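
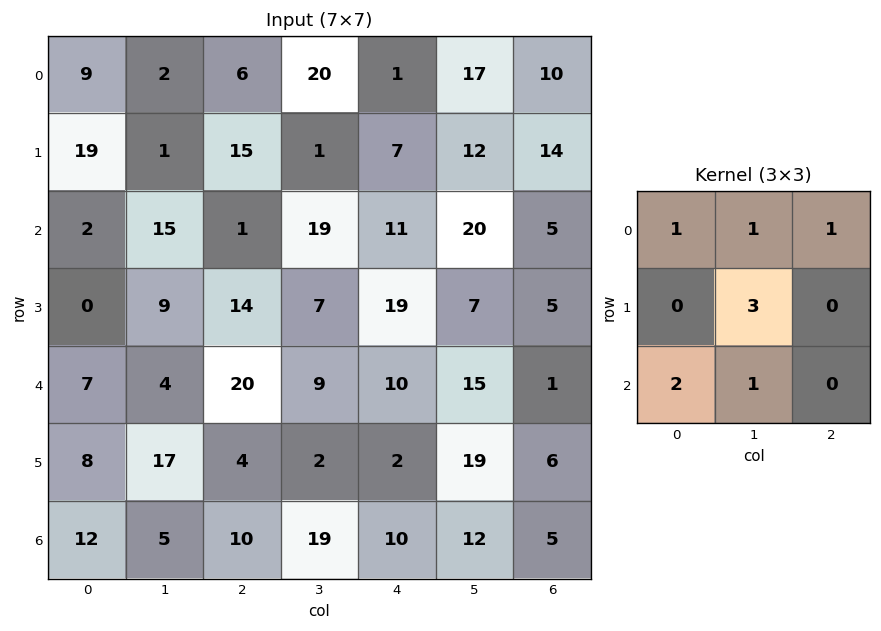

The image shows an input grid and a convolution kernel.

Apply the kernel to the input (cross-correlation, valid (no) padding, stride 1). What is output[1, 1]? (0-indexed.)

52

The receptive field on the input at this output position is [1 15 1 / 15 1 19 / 9 14 7]. Elementwise product with the kernel and sum: 1·1 + 15·1 + 1·1 + 1·3 + 9·2 + 14·1.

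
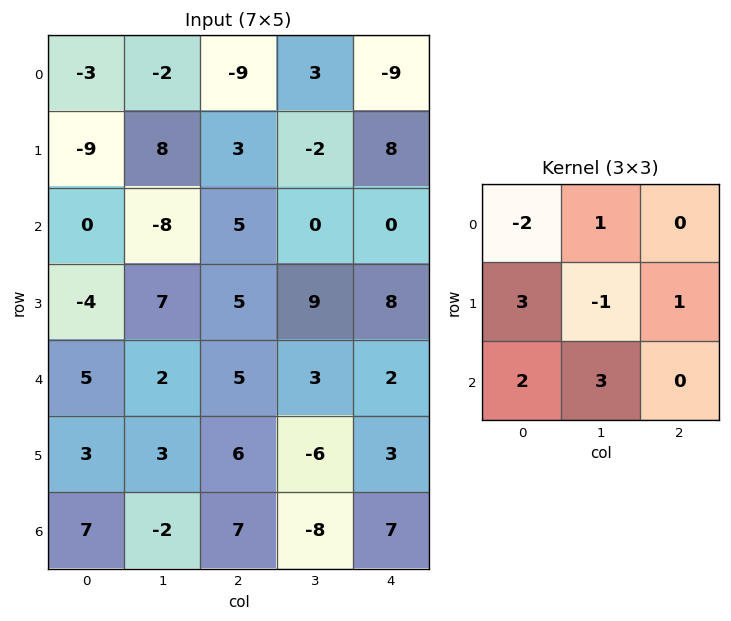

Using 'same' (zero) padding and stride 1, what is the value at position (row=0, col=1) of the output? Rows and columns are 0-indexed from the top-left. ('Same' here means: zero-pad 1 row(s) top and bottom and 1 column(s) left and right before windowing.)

The receptive field on the zero-padded input at this output position is [0 0 0 / -3 -2 -9 / -9 8 3]. Elementwise product with the kernel and sum: 0·-2 + 0·1 + -3·3 + -2·-1 + -9·1 + -9·2 + 8·3.

-10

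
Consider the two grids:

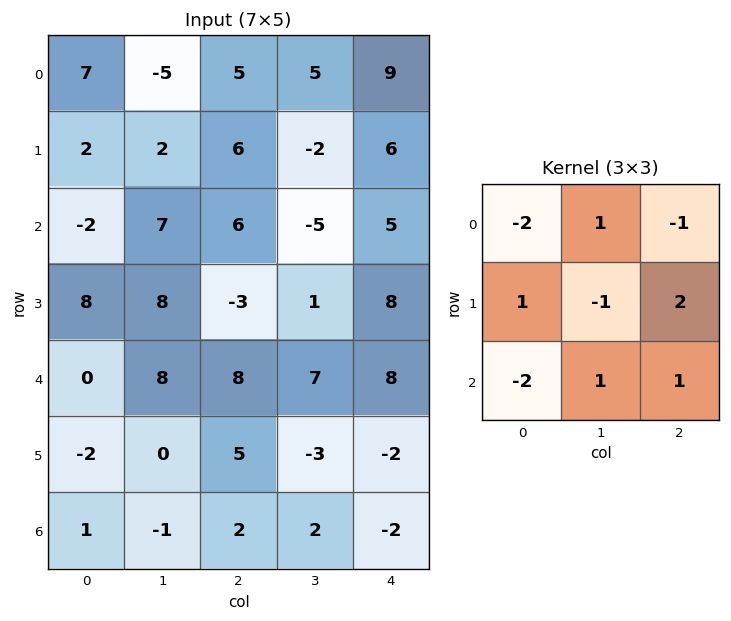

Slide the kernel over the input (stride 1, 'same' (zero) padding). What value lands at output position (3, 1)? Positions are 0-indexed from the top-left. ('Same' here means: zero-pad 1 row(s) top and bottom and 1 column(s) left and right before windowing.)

15

The receptive field on the zero-padded input at this output position is [-2 7 6 / 8 8 -3 / 0 8 8]. Elementwise product with the kernel and sum: -2·-2 + 7·1 + 6·-1 + 8·1 + 8·-1 + -3·2 + 0·-2 + 8·1 + 8·1.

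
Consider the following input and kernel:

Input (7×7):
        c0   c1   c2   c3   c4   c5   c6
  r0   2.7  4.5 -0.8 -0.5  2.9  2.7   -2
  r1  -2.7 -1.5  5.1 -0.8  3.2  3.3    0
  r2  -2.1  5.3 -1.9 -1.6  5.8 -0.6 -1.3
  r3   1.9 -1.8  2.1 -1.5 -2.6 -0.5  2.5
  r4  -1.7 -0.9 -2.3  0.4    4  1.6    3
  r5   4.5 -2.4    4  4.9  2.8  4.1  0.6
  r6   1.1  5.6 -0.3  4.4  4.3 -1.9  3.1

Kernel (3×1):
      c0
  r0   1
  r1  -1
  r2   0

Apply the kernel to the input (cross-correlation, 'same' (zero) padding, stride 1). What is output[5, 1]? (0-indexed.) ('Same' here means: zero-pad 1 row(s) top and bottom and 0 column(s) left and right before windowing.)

The receptive field on the zero-padded input at this output position is [-0.9 / -2.4 / 5.6]. Elementwise product with the kernel and sum: -0.9·1 + -2.4·-1.

1.5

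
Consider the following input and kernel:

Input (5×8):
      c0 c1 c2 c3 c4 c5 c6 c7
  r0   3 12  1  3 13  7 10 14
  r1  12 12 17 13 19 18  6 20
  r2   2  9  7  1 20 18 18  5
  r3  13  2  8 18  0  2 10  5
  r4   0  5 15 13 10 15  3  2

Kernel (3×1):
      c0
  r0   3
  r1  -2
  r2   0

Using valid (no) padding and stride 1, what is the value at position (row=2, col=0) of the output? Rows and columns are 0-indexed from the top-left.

The receptive field on the input at this output position is [2 / 13 / 0]. Elementwise product with the kernel and sum: 2·3 + 13·-2.

-20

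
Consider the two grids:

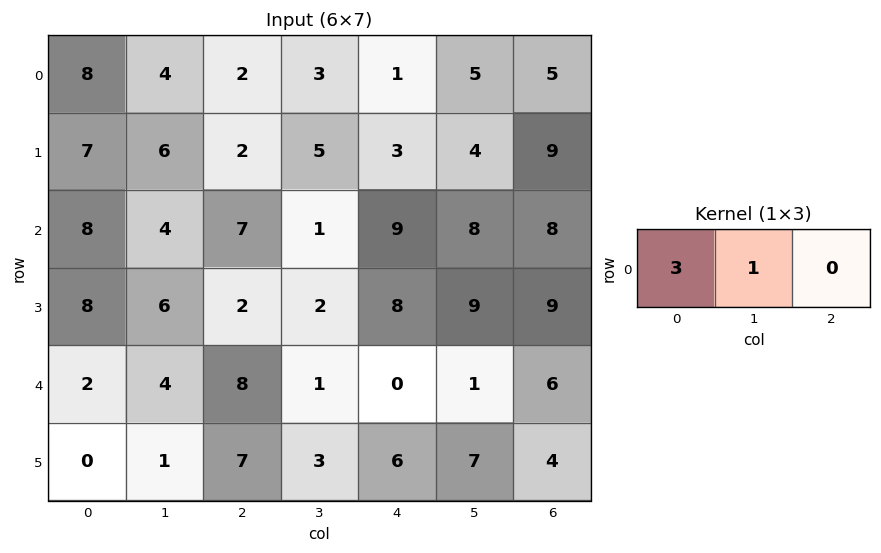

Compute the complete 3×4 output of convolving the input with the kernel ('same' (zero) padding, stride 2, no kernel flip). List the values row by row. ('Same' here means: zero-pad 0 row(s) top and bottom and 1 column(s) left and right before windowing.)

Output[0,0]: The receptive field on the zero-padded input at this output position is [0 8 4]. Elementwise product with the kernel and sum: 0·3 + 8·1.
Output[0,1]: The receptive field on the zero-padded input at this output position is [4 2 3]. Elementwise product with the kernel and sum: 4·3 + 2·1.

8 14 10 20
8 19 12 32
2 20 3 9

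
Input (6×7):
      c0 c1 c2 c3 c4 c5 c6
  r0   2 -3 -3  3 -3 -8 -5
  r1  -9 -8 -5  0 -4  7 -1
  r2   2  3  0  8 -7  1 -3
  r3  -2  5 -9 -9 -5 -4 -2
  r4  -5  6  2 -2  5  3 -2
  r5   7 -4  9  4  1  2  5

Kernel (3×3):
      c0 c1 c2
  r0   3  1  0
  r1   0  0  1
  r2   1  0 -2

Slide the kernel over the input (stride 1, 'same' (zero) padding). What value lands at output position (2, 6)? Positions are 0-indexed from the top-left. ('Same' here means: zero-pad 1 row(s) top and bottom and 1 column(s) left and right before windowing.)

16

The receptive field on the zero-padded input at this output position is [7 -1 0 / 1 -3 0 / -4 -2 0]. Elementwise product with the kernel and sum: 7·3 + -1·1 + 0·1 + -4·1 + 0·-2.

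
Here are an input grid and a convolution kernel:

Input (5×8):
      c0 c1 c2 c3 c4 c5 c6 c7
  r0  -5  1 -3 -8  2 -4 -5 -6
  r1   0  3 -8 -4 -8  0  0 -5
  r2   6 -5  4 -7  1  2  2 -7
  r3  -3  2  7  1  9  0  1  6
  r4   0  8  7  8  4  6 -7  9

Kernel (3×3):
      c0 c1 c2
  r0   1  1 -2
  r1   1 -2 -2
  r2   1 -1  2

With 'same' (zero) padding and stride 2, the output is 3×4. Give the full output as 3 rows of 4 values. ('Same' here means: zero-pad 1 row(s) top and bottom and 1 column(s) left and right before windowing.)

Output[0,0]: The receptive field on the zero-padded input at this output position is [0 0 0 / 0 -5 1 / 0 0 3]. Elementwise product with the kernel and sum: 0·1 + 0·1 + 0·-2 + 0·1 + -5·-2 + 1·-2 + 0·1 + 0·-1 + 3·2.
Output[0,1]: The receptive field on the zero-padded input at this output position is [0 0 0 / 1 -3 -8 / 3 -8 -4]. Elementwise product with the kernel and sum: 0·1 + 0·1 + 0·-2 + 1·1 + -3·-2 + -8·-2 + 3·1 + -8·-1 + -4·2.

14 26 0 8
-1 1 -33 33
-23 -15 -2 -9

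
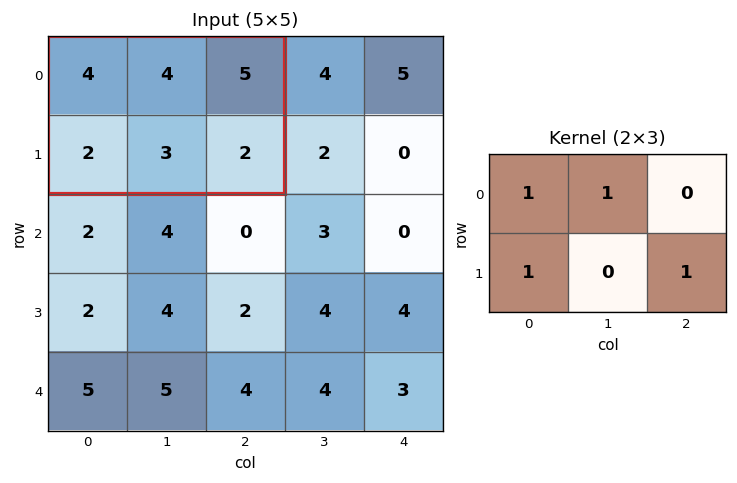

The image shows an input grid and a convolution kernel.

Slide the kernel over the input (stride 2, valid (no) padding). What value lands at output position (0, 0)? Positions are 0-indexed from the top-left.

The receptive field on the input at this output position is [4 4 5 / 2 3 2]. Elementwise product with the kernel and sum: 4·1 + 4·1 + 2·1 + 2·1.

12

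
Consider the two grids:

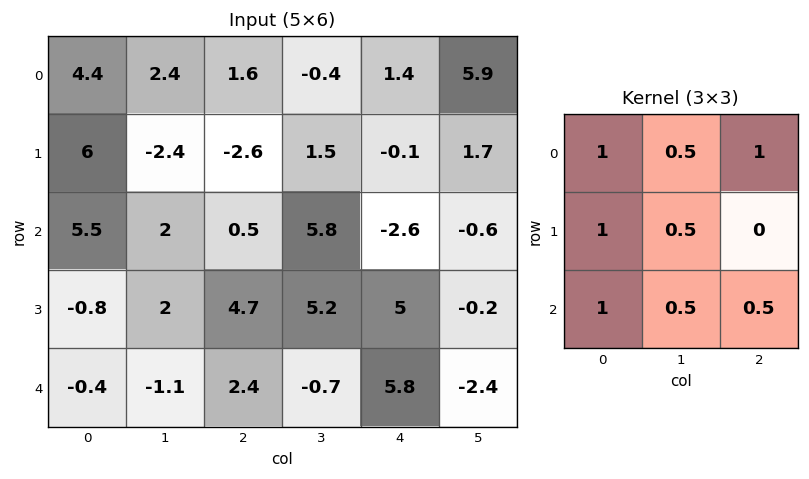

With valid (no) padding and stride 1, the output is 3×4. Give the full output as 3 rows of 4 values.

18.75 4.25 3.05 11.85
11.25 7 11.25 15.25
7.45 12.15 13.05 12.6

Output[0,0]: The receptive field on the input at this output position is [4.4 2.4 1.6 / 6 -2.4 -2.6 / 5.5 2 0.5]. Elementwise product with the kernel and sum: 4.4·1 + 2.4·0.5 + 1.6·1 + 6·1 + -2.4·0.5 + 5.5·1 + 2·0.5 + 0.5·0.5.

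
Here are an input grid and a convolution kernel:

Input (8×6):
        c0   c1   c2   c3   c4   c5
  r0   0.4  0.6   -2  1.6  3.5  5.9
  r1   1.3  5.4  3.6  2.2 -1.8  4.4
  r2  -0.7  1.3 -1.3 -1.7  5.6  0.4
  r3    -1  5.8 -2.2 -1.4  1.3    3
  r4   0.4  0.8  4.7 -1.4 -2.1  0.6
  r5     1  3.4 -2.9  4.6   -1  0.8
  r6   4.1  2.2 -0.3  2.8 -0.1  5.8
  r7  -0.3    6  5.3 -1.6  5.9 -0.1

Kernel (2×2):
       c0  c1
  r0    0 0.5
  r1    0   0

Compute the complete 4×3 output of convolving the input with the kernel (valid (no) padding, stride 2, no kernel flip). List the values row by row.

Output[0,0]: The receptive field on the input at this output position is [0.4 0.6 / 1.3 5.4]. Elementwise product with the kernel and sum: 0.6·0.5.

0.3 0.8 2.95
0.65 -0.85 0.2
0.4 -0.7 0.3
1.1 1.4 2.9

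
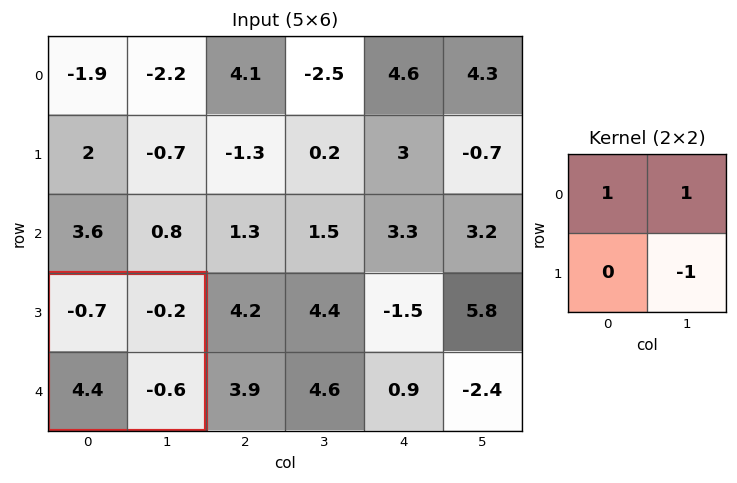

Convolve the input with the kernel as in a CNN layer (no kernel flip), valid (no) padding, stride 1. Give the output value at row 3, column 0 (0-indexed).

The receptive field on the input at this output position is [-0.7 -0.2 / 4.4 -0.6]. Elementwise product with the kernel and sum: -0.7·1 + -0.2·1 + -0.6·-1.

-0.3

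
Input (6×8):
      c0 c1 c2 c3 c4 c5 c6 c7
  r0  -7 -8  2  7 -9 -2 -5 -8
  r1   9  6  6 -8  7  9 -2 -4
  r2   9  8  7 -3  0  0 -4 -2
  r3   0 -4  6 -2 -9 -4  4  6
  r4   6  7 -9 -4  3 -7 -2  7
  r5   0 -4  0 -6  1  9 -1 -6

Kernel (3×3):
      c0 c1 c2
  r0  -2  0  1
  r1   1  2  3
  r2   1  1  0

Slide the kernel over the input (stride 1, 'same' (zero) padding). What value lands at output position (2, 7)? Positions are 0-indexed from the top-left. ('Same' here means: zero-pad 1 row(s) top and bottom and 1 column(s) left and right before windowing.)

The receptive field on the zero-padded input at this output position is [-2 -4 0 / -4 -2 0 / 4 6 0]. Elementwise product with the kernel and sum: -2·-2 + 0·1 + -4·1 + -2·2 + 0·3 + 4·1 + 6·1.

6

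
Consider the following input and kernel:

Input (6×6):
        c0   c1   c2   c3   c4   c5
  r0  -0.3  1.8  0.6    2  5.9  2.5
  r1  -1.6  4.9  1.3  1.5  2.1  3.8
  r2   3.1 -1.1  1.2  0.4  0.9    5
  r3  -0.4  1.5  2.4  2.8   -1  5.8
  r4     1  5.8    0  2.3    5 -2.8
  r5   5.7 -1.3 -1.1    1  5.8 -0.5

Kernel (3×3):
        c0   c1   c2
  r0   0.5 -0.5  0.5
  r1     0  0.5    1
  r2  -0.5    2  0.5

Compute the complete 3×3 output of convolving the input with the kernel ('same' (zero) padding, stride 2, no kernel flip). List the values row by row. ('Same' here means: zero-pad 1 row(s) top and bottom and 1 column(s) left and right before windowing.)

Output[0,0]: The receptive field on the zero-padded input at this output position is [0 0 0 / 0 -0.3 1.8 / 0 -1.6 4.9]. Elementwise product with the kernel and sum: 0·0.5 + 0·-0.5 + 0·0.5 + -0.3·0.5 + 1.8·1 + 0·-0.5 + -1.6·2 + 4.9·0.5.
Output[0,1]: The receptive field on the zero-padded input at this output position is [0 0 0 / 1.8 0.6 2 / 4.9 1.3 1.5]. Elementwise product with the kernel and sum: 0·0.5 + 0·-0.5 + 0·0.5 + 0.6·0.5 + 2·1 + 4.9·-0.5 + 1.3·2 + 1.5·0.5.

0.9 3.2 10.8
3.65 9 6.55
18 2.2 15.35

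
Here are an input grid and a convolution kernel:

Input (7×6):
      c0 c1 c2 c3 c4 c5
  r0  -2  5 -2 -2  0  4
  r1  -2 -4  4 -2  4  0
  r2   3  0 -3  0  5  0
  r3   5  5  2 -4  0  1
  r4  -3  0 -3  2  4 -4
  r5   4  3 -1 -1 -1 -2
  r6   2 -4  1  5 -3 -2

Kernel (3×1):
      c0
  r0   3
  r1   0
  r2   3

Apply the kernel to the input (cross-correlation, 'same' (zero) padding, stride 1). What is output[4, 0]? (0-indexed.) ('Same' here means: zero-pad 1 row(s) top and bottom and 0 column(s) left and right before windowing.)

27

The receptive field on the zero-padded input at this output position is [5 / -3 / 4]. Elementwise product with the kernel and sum: 5·3 + 4·3.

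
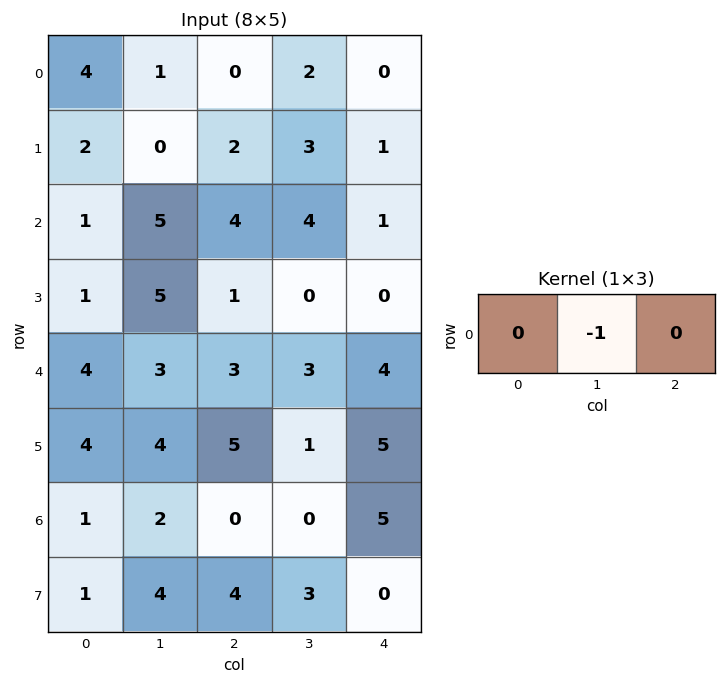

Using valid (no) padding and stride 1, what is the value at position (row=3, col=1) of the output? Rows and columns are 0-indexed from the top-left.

The receptive field on the input at this output position is [5 1 0]. Elementwise product with the kernel and sum: 1·-1.

-1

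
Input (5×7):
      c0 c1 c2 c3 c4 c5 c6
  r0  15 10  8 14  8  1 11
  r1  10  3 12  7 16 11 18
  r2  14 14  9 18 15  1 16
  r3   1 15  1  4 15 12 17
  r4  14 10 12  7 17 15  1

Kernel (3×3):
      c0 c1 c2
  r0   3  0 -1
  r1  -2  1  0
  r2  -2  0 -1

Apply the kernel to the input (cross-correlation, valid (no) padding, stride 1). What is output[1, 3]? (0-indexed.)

-31

The receptive field on the input at this output position is [7 16 11 / 18 15 1 / 4 15 12]. Elementwise product with the kernel and sum: 7·3 + 11·-1 + 18·-2 + 15·1 + 4·-2 + 12·-1.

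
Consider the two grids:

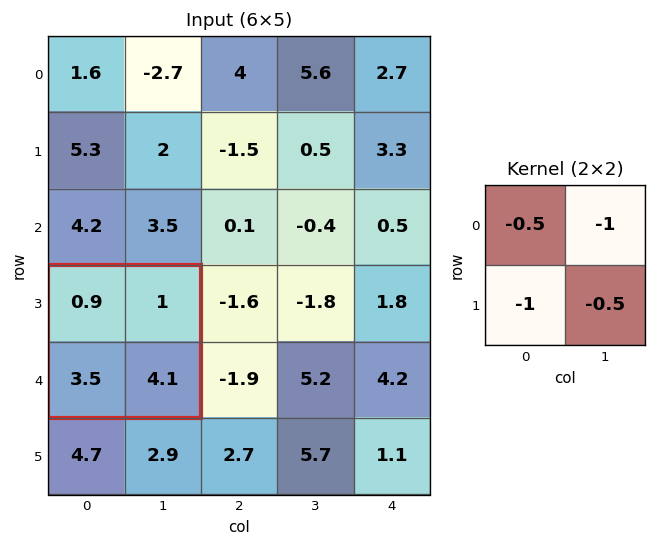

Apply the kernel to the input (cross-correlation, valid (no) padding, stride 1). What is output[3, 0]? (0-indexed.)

-7

The receptive field on the input at this output position is [0.9 1 / 3.5 4.1]. Elementwise product with the kernel and sum: 0.9·-0.5 + 1·-1 + 3.5·-1 + 4.1·-0.5.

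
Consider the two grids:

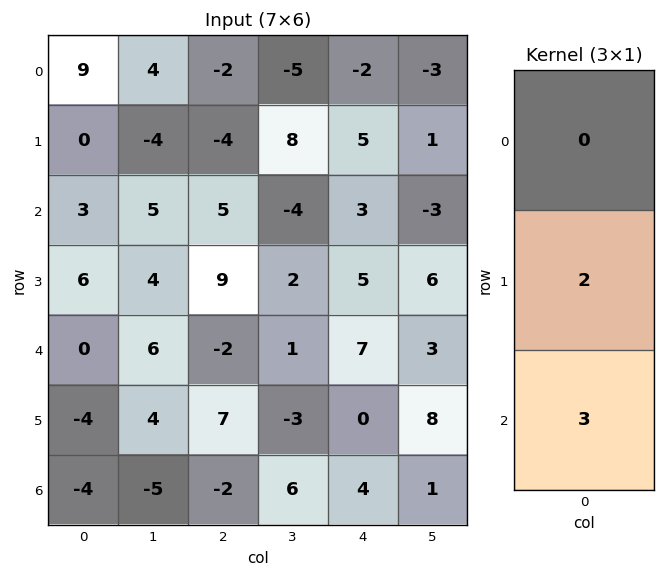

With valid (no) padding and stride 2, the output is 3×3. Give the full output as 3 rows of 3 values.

9 7 19
12 12 31
-20 8 12

Output[0,0]: The receptive field on the input at this output position is [9 / 0 / 3]. Elementwise product with the kernel and sum: 0·2 + 3·3.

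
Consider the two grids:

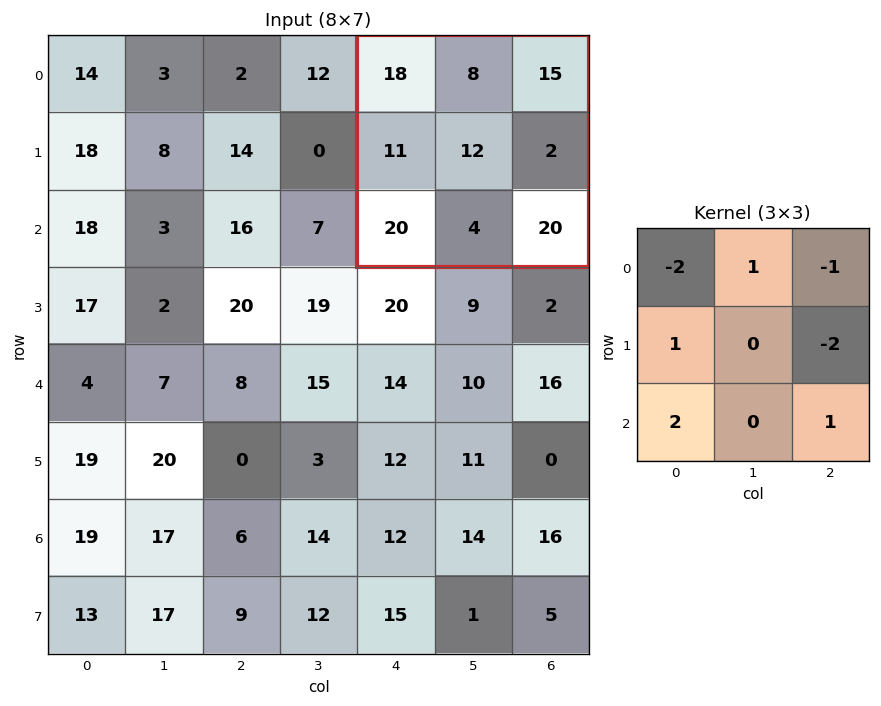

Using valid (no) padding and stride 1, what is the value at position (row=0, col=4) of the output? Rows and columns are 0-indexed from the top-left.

24

The receptive field on the input at this output position is [18 8 15 / 11 12 2 / 20 4 20]. Elementwise product with the kernel and sum: 18·-2 + 8·1 + 15·-1 + 11·1 + 2·-2 + 20·2 + 20·1.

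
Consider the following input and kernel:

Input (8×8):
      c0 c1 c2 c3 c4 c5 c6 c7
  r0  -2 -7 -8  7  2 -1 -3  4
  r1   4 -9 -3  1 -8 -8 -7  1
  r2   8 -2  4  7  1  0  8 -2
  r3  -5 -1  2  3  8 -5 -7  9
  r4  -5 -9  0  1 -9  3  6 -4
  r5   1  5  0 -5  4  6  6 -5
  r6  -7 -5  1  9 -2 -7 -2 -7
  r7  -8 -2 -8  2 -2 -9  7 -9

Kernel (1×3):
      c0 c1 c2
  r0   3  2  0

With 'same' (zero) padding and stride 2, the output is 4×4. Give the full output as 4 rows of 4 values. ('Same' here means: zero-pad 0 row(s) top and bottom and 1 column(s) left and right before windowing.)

-4 -37 25 -9
16 2 23 16
-10 -27 -15 21
-14 -13 23 -25

Output[0,0]: The receptive field on the zero-padded input at this output position is [0 -2 -7]. Elementwise product with the kernel and sum: 0·3 + -2·2.
Output[0,1]: The receptive field on the zero-padded input at this output position is [-7 -8 7]. Elementwise product with the kernel and sum: -7·3 + -8·2.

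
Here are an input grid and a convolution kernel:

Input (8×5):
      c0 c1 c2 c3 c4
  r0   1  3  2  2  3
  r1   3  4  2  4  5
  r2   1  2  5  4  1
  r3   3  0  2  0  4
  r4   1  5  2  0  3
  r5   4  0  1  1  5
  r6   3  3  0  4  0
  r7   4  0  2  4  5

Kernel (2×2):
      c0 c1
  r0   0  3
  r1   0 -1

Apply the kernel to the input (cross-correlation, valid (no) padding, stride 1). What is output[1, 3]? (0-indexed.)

14

The receptive field on the input at this output position is [4 5 / 4 1]. Elementwise product with the kernel and sum: 5·3 + 1·-1.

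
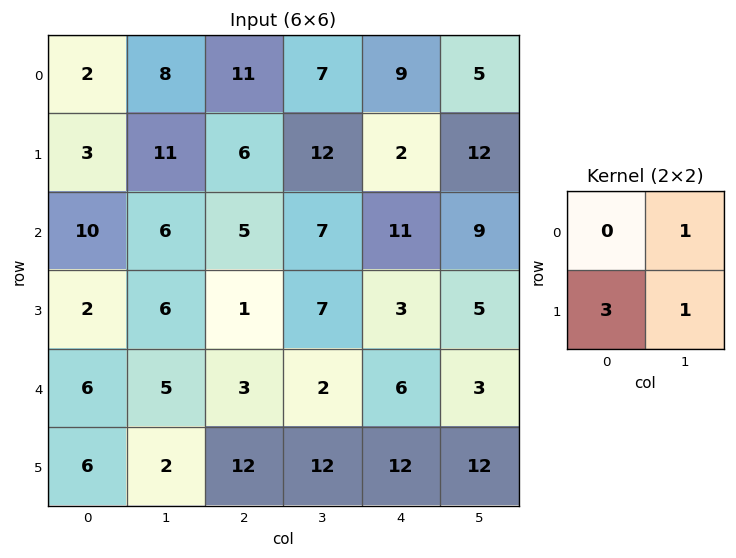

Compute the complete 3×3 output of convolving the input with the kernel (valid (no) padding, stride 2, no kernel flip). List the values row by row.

Output[0,0]: The receptive field on the input at this output position is [2 8 / 3 11]. Elementwise product with the kernel and sum: 8·1 + 3·3 + 11·1.
Output[0,1]: The receptive field on the input at this output position is [11 7 / 6 12]. Elementwise product with the kernel and sum: 7·1 + 6·3 + 12·1.

28 37 23
18 17 23
25 50 51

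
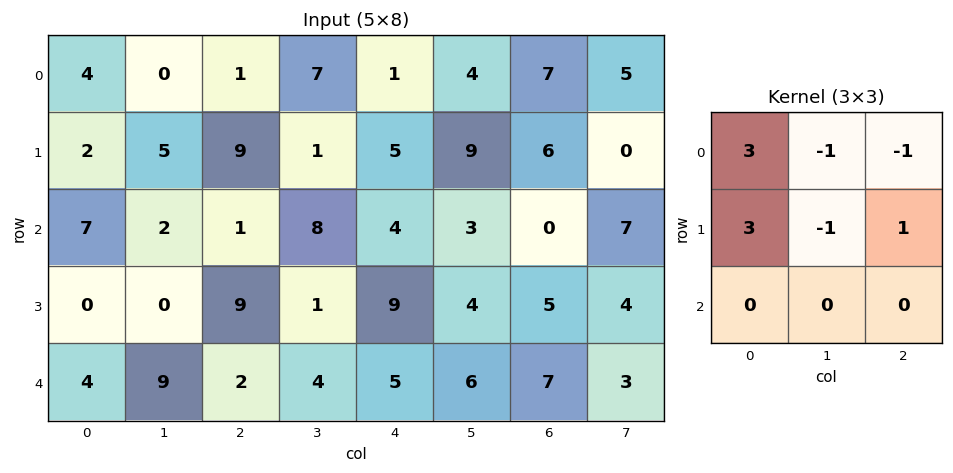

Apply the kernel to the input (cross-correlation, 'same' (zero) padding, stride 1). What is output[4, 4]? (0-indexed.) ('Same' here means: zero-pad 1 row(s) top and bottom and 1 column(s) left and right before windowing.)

3

The receptive field on the zero-padded input at this output position is [1 9 4 / 4 5 6 / 0 0 0]. Elementwise product with the kernel and sum: 1·3 + 9·-1 + 4·-1 + 4·3 + 5·-1 + 6·1.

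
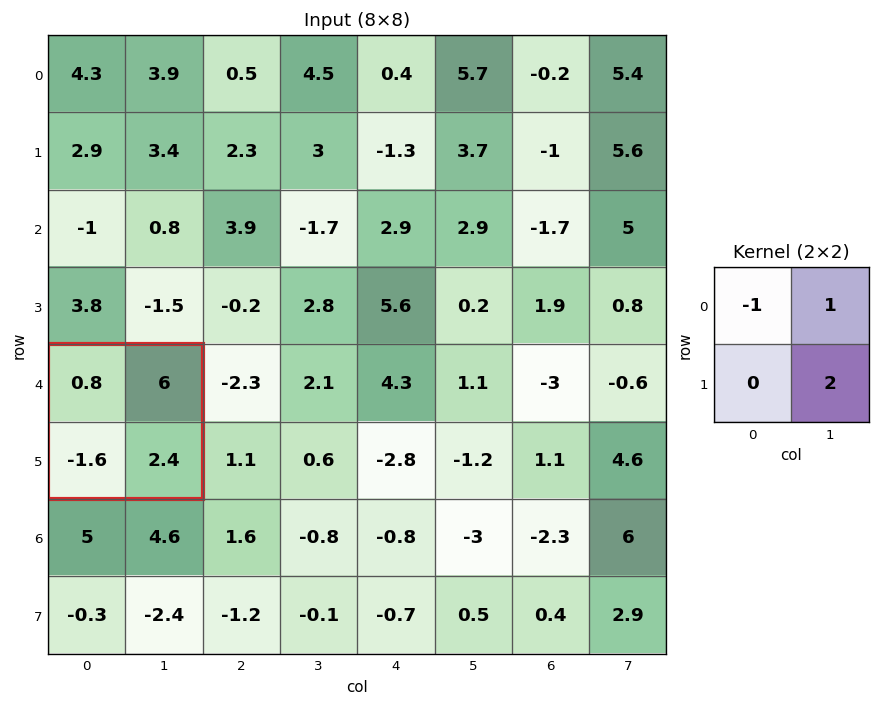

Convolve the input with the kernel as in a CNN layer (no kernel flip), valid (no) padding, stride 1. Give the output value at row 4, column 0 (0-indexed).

The receptive field on the input at this output position is [0.8 6 / -1.6 2.4]. Elementwise product with the kernel and sum: 0.8·-1 + 6·1 + 2.4·2.

10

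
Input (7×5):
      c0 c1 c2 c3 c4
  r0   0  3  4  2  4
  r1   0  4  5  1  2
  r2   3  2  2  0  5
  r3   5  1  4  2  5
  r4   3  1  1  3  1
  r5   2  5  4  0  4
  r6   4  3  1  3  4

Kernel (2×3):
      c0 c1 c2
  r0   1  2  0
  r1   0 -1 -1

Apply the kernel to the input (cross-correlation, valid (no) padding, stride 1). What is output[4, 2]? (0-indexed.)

The receptive field on the input at this output position is [1 3 1 / 4 0 4]. Elementwise product with the kernel and sum: 1·1 + 3·2 + 0·-1 + 4·-1.

3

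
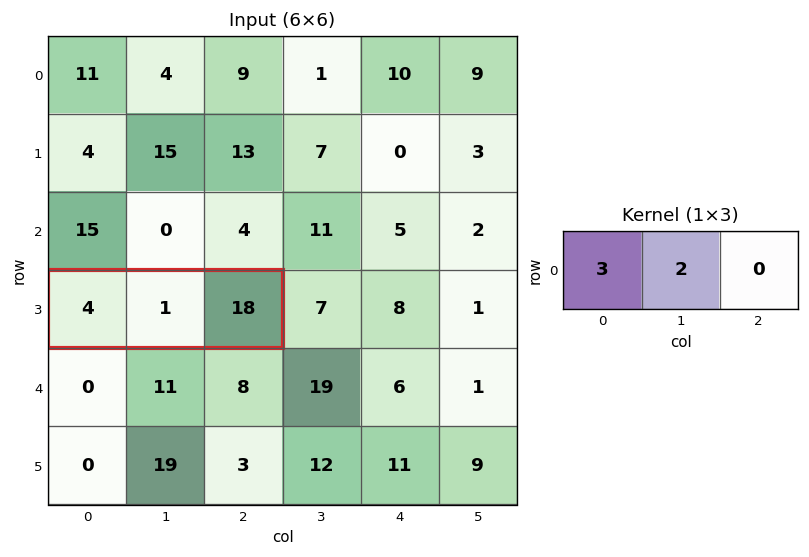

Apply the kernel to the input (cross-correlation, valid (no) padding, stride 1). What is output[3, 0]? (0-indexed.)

The receptive field on the input at this output position is [4 1 18]. Elementwise product with the kernel and sum: 4·3 + 1·2.

14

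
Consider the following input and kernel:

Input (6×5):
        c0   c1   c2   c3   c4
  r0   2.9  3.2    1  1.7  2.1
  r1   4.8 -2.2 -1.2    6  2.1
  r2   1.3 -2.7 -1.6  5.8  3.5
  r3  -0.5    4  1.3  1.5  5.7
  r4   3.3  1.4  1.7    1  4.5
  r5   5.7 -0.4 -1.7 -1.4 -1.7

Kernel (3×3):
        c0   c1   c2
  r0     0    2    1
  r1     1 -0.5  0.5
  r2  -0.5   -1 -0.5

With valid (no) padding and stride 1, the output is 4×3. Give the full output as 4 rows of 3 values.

Output[0,0]: The receptive field on the input at this output position is [2.9 3.2 1 / 4.8 -2.2 -1.2 / 1.3 -2.7 -1.6]. Elementwise product with the kernel and sum: 3.2·2 + 1·1 + 4.8·1 + -2.2·-0.5 + -1.2·0.5 + 1.3·-0.5 + -2.7·-1 + -1.6·-0.5.
Output[0,1]: The receptive field on the input at this output position is [3.2 1 1.7 / -2.2 -1.2 6 / -2.7 -1.6 5.8]. Elementwise product with the kernel and sum: 1·2 + 1.7·1 + -2.2·1 + -1.2·-0.5 + 6·0.5 + -2.7·-0.5 + -1.6·-1 + 5.8·-0.5.

15.55 5.15 -4.4
-8.15 0.55 6.35
-12.75 3.8 14.4
11.15 7.75 15.25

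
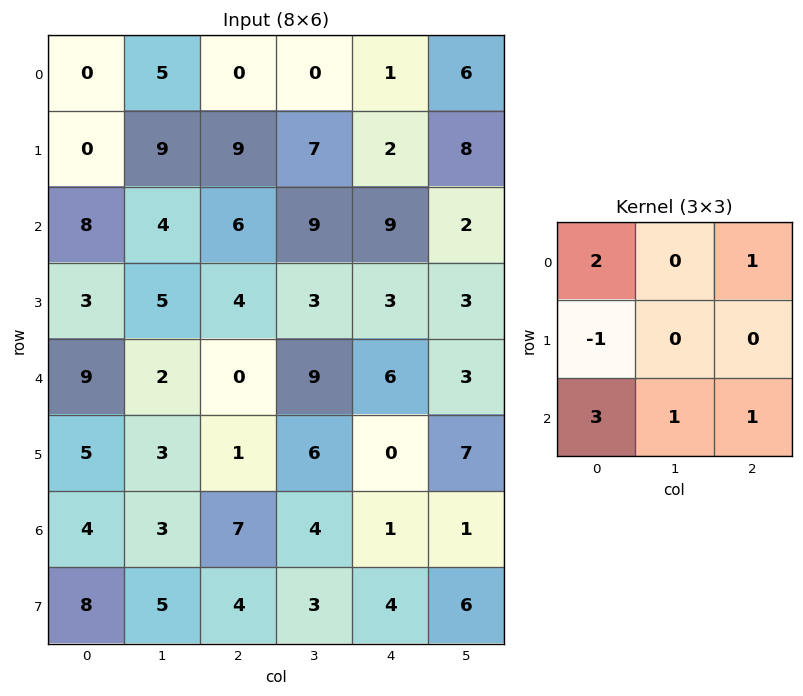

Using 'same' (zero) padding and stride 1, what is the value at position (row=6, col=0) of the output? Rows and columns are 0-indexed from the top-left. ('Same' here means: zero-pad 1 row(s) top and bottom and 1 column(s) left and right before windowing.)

16

The receptive field on the zero-padded input at this output position is [0 5 3 / 0 4 3 / 0 8 5]. Elementwise product with the kernel and sum: 0·2 + 3·1 + 0·-1 + 0·3 + 8·1 + 5·1.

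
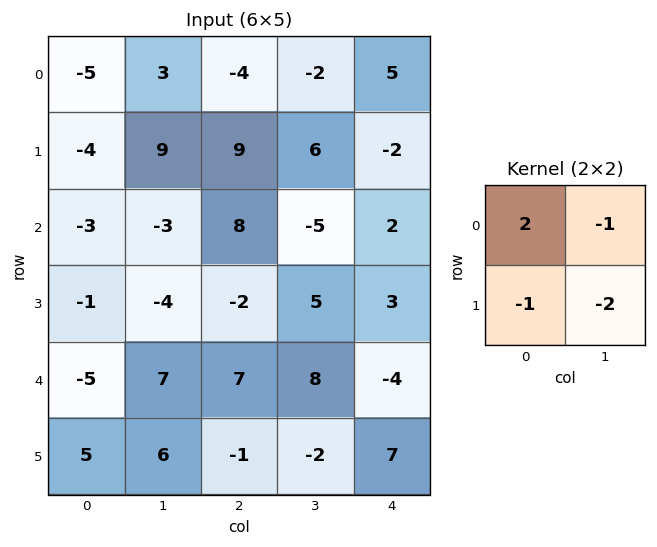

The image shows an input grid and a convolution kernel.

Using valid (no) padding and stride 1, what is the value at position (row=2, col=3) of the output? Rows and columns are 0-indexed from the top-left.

The receptive field on the input at this output position is [-5 2 / 5 3]. Elementwise product with the kernel and sum: -5·2 + 2·-1 + 5·-1 + 3·-2.

-23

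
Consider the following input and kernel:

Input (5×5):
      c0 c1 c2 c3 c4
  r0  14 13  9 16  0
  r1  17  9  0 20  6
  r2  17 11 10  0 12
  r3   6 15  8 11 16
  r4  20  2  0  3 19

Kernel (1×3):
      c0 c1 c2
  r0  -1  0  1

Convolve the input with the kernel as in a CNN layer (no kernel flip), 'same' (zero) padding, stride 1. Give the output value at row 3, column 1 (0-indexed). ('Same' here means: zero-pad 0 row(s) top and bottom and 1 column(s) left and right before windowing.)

2

The receptive field on the zero-padded input at this output position is [6 15 8]. Elementwise product with the kernel and sum: 6·-1 + 8·1.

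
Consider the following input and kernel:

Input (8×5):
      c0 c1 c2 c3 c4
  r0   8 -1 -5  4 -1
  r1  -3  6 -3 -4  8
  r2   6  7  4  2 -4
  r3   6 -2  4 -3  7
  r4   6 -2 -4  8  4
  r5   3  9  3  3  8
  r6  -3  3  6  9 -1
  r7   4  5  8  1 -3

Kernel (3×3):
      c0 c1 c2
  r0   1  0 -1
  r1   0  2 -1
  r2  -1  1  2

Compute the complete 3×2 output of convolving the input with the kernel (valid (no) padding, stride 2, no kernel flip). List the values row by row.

37 -30
-22 15
43 -9

Output[0,0]: The receptive field on the input at this output position is [8 -1 -5 / -3 6 -3 / 6 7 4]. Elementwise product with the kernel and sum: 8·1 + -5·-1 + 6·2 + -3·-1 + 6·-1 + 7·1 + 4·2.
Output[0,1]: The receptive field on the input at this output position is [-5 4 -1 / -3 -4 8 / 4 2 -4]. Elementwise product with the kernel and sum: -5·1 + -1·-1 + -4·2 + 8·-1 + 4·-1 + 2·1 + -4·2.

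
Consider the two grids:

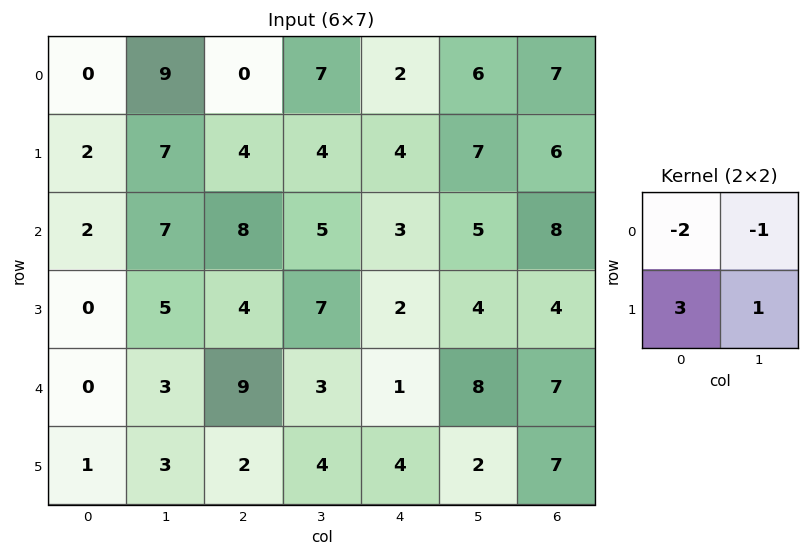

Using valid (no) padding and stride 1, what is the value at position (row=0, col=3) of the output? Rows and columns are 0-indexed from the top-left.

0

The receptive field on the input at this output position is [7 2 / 4 4]. Elementwise product with the kernel and sum: 7·-2 + 2·-1 + 4·3 + 4·1.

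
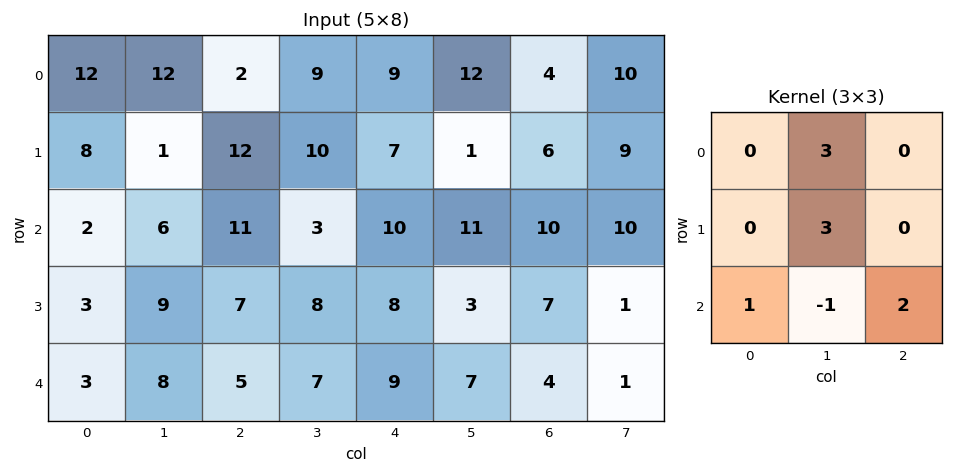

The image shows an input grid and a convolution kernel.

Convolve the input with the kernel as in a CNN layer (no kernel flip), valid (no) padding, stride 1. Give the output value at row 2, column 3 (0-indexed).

The receptive field on the input at this output position is [3 10 11 / 8 8 3 / 7 9 7]. Elementwise product with the kernel and sum: 10·3 + 8·3 + 7·1 + 9·-1 + 7·2.

66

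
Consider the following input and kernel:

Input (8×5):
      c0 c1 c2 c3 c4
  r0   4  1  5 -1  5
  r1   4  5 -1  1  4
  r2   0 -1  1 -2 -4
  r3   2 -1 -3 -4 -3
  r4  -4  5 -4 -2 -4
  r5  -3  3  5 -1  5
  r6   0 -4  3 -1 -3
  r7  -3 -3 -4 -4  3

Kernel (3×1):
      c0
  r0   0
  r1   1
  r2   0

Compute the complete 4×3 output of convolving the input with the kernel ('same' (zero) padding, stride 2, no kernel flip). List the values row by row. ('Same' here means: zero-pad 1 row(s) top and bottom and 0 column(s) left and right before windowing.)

Output[0,0]: The receptive field on the zero-padded input at this output position is [0 / 4 / 4]. Elementwise product with the kernel and sum: 4·1.

4 5 5
0 1 -4
-4 -4 -4
0 3 -3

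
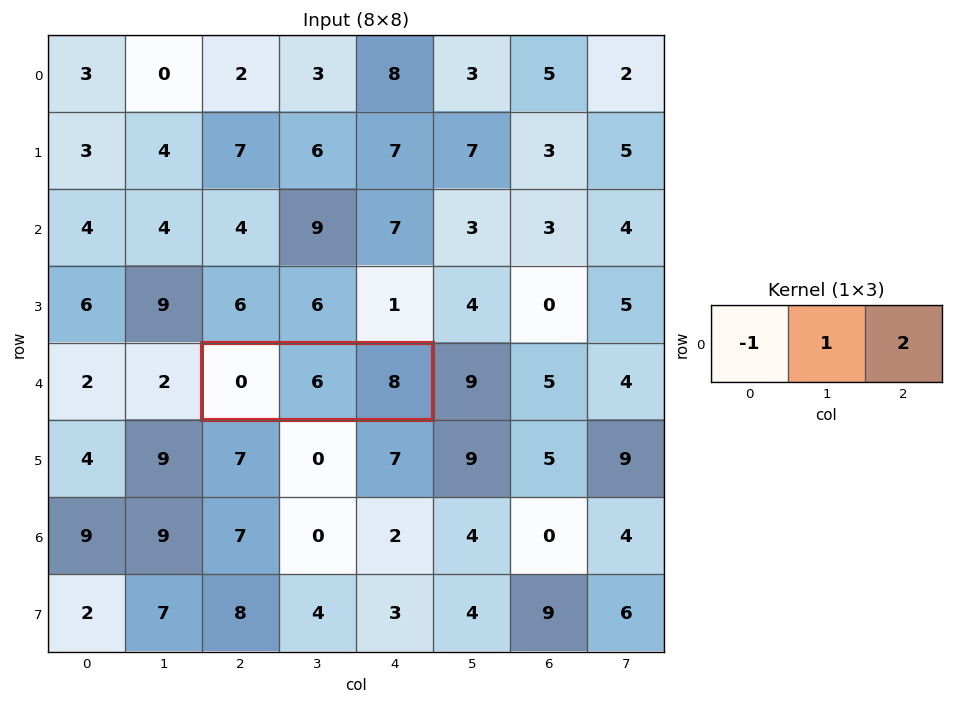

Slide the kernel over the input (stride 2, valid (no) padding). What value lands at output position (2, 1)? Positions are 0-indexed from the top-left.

22

The receptive field on the input at this output position is [0 6 8]. Elementwise product with the kernel and sum: 0·-1 + 6·1 + 8·2.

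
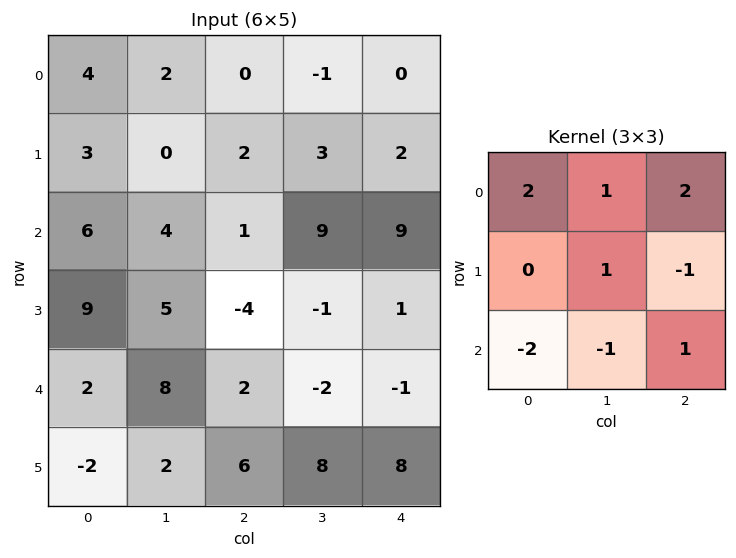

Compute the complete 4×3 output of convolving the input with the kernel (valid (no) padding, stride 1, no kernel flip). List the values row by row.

Output[0,0]: The receptive field on the input at this output position is [4 2 0 / 3 0 2 / 6 4 1]. Elementwise product with the kernel and sum: 4·2 + 2·1 + 0·2 + 0·1 + 2·-1 + 6·-2 + 4·-1 + 1·1.
Output[0,1]: The receptive field on the input at this output position is [2 0 -1 / 0 2 3 / 4 1 9]. Elementwise product with the kernel and sum: 2·2 + 0·1 + -1·2 + 2·1 + 3·-1 + 4·-2 + 1·-1 + 9·1.

-7 1 -2
-14 -7 21
17 4 24
29 6 -20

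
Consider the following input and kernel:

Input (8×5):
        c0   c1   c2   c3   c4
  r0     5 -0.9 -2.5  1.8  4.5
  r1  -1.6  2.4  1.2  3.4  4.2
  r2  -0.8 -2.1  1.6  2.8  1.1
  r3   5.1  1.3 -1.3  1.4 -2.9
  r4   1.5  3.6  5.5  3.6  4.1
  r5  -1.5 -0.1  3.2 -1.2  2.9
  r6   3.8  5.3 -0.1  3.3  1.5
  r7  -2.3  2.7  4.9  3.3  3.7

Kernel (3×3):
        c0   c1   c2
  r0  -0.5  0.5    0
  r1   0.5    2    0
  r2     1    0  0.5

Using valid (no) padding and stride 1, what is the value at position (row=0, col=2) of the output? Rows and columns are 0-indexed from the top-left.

The receptive field on the input at this output position is [-2.5 1.8 4.5 / 1.2 3.4 4.2 / 1.6 2.8 1.1]. Elementwise product with the kernel and sum: -2.5·-0.5 + 1.8·0.5 + 1.2·0.5 + 3.4·2 + 1.6·1 + 1.1·0.5.

11.7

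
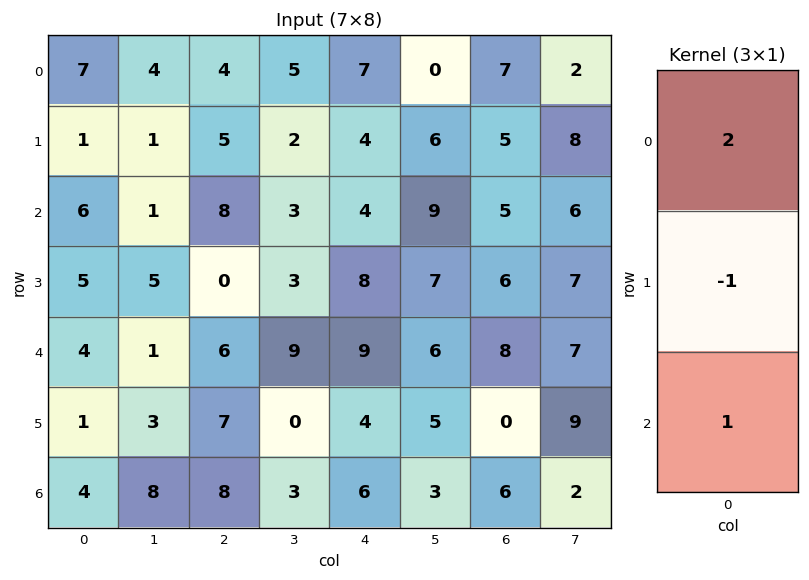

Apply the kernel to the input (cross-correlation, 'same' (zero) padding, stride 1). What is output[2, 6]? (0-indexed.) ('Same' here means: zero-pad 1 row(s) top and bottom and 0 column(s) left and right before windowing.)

11

The receptive field on the zero-padded input at this output position is [5 / 5 / 6]. Elementwise product with the kernel and sum: 5·2 + 5·-1 + 6·1.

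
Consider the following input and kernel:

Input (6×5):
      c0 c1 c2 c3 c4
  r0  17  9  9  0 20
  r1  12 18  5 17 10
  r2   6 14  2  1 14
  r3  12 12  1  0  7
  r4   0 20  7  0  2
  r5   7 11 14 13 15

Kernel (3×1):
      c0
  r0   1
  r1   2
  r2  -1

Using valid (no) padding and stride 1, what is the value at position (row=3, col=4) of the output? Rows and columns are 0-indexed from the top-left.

The receptive field on the input at this output position is [7 / 2 / 15]. Elementwise product with the kernel and sum: 7·1 + 2·2 + 15·-1.

-4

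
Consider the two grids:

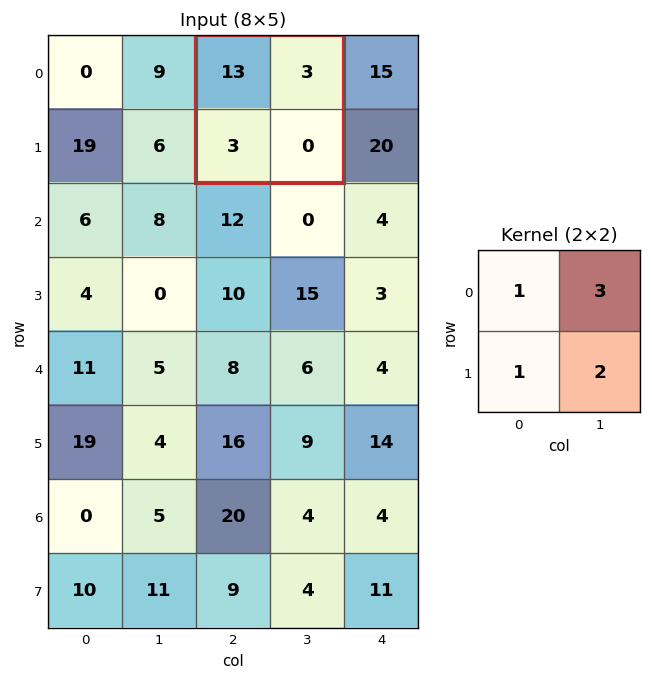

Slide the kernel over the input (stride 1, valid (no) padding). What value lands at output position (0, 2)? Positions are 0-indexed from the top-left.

The receptive field on the input at this output position is [13 3 / 3 0]. Elementwise product with the kernel and sum: 13·1 + 3·3 + 3·1 + 0·2.

25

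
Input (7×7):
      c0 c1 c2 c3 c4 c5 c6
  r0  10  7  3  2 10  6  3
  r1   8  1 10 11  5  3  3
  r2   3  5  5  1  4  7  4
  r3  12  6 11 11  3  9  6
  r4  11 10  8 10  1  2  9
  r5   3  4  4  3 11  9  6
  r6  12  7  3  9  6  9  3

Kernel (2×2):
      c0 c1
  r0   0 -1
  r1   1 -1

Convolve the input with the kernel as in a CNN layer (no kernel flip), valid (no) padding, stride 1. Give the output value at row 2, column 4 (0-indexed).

The receptive field on the input at this output position is [4 7 / 3 9]. Elementwise product with the kernel and sum: 7·-1 + 3·1 + 9·-1.

-13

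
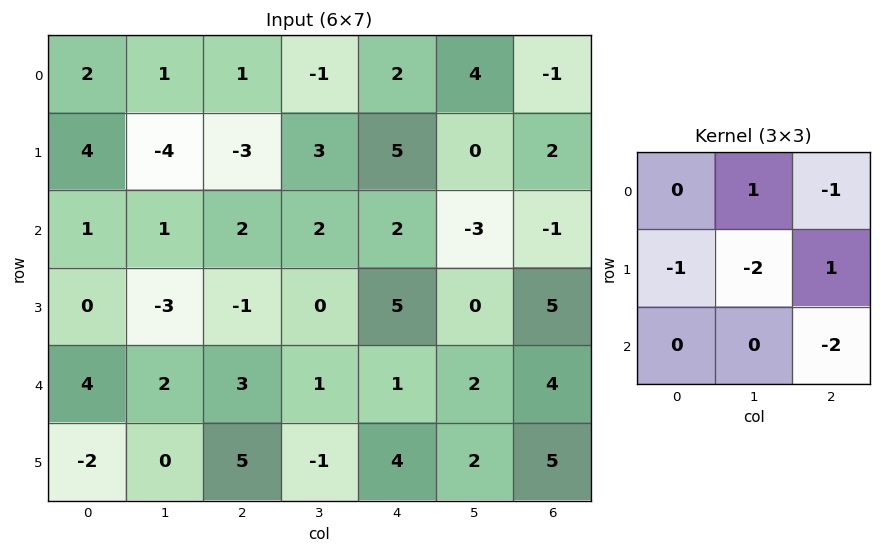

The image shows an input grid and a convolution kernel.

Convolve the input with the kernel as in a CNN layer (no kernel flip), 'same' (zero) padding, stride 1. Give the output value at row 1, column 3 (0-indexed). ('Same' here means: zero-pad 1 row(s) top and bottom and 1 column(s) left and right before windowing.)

The receptive field on the zero-padded input at this output position is [1 -1 2 / -3 3 5 / 2 2 2]. Elementwise product with the kernel and sum: -1·1 + 2·-1 + -3·-1 + 3·-2 + 5·1 + 2·-2.

-5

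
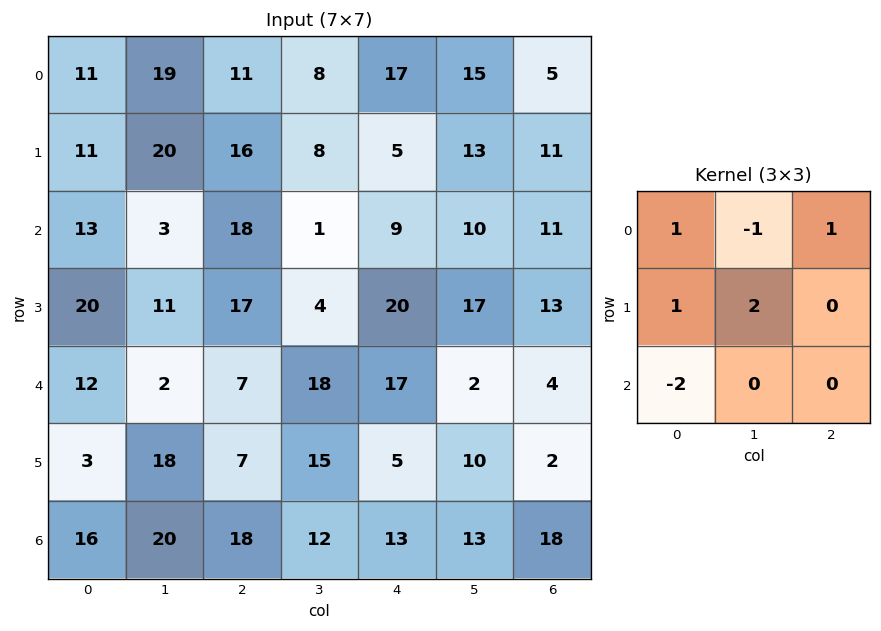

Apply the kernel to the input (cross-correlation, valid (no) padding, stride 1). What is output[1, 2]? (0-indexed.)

The receptive field on the input at this output position is [16 8 5 / 18 1 9 / 17 4 20]. Elementwise product with the kernel and sum: 16·1 + 8·-1 + 5·1 + 18·1 + 1·2 + 17·-2.

-1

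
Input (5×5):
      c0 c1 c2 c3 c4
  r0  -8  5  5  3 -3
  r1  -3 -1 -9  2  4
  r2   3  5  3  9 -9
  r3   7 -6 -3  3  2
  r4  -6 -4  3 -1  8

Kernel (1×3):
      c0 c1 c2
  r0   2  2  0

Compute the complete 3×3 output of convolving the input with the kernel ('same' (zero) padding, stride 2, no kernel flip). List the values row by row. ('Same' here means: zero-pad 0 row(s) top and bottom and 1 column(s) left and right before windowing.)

Output[0,0]: The receptive field on the zero-padded input at this output position is [0 -8 5]. Elementwise product with the kernel and sum: 0·2 + -8·2.

-16 20 0
6 16 0
-12 -2 14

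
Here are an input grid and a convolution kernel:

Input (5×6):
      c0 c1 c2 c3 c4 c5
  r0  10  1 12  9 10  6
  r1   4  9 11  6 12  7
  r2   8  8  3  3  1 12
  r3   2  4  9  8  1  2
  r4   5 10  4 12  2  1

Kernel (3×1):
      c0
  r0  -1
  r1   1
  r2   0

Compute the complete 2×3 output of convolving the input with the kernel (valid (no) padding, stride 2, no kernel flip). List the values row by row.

Output[0,0]: The receptive field on the input at this output position is [10 / 4 / 8]. Elementwise product with the kernel and sum: 10·-1 + 4·1.

-6 -1 2
-6 6 0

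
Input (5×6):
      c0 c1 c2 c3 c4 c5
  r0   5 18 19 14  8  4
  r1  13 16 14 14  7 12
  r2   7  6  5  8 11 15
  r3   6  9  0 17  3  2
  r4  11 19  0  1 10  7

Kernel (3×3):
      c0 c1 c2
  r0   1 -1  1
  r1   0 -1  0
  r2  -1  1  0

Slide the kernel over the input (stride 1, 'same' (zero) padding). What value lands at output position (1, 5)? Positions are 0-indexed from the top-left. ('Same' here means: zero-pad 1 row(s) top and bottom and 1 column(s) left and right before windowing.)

The receptive field on the zero-padded input at this output position is [8 4 0 / 7 12 0 / 11 15 0]. Elementwise product with the kernel and sum: 8·1 + 4·-1 + 0·1 + 12·-1 + 11·-1 + 15·1.

-4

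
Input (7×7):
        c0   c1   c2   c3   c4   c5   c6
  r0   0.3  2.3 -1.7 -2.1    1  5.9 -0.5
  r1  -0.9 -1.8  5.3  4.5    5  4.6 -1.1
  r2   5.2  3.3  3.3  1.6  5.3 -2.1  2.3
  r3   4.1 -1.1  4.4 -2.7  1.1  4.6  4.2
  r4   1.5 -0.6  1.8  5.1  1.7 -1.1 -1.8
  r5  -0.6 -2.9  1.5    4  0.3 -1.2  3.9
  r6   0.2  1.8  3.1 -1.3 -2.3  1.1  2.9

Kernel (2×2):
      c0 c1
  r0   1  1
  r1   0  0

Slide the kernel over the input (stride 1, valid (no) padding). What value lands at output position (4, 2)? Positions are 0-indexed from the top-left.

The receptive field on the input at this output position is [1.8 5.1 / 1.5 4]. Elementwise product with the kernel and sum: 1.8·1 + 5.1·1.

6.9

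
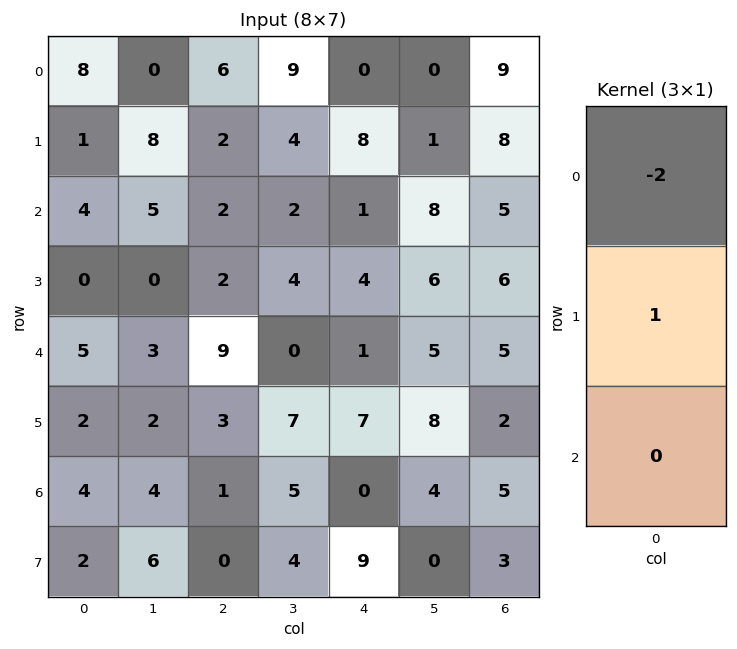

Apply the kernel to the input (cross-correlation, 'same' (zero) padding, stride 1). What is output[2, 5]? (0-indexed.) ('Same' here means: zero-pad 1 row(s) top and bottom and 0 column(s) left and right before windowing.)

The receptive field on the zero-padded input at this output position is [1 / 8 / 6]. Elementwise product with the kernel and sum: 1·-2 + 8·1.

6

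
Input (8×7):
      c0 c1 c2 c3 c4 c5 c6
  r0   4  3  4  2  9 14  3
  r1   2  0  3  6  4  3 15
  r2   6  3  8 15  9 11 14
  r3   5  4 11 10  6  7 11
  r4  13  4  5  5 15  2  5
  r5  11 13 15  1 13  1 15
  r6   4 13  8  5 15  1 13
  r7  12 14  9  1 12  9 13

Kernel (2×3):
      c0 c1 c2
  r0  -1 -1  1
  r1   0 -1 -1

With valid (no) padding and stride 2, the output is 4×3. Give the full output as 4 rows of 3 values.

-6 -7 -38
-16 -30 -24
-40 -9 -28
-32 -11 -25

Output[0,0]: The receptive field on the input at this output position is [4 3 4 / 2 0 3]. Elementwise product with the kernel and sum: 4·-1 + 3·-1 + 4·1 + 0·-1 + 3·-1.
Output[0,1]: The receptive field on the input at this output position is [4 2 9 / 3 6 4]. Elementwise product with the kernel and sum: 4·-1 + 2·-1 + 9·1 + 6·-1 + 4·-1.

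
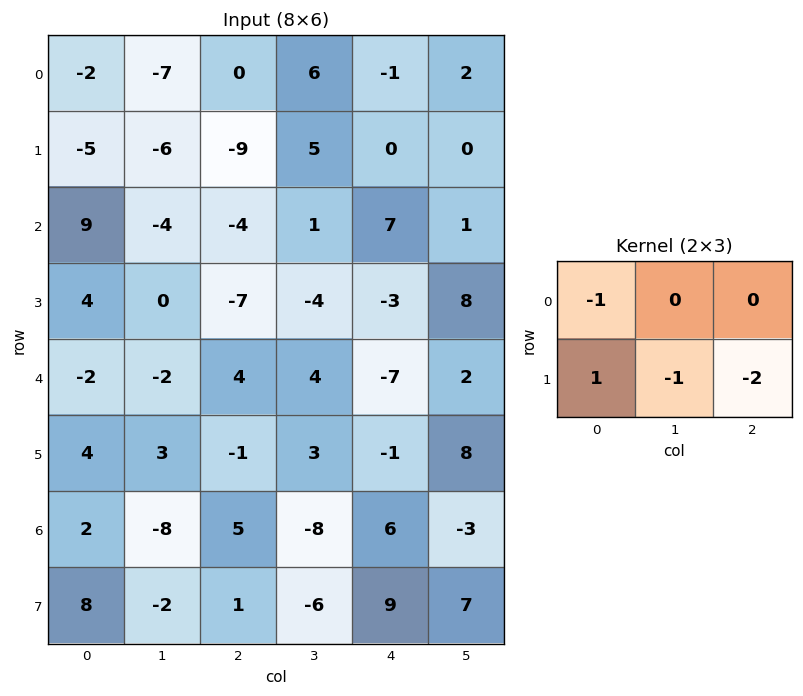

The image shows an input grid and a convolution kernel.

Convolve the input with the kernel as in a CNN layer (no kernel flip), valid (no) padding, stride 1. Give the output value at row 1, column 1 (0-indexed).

4

The receptive field on the input at this output position is [-6 -9 5 / -4 -4 1]. Elementwise product with the kernel and sum: -6·-1 + -4·1 + -4·-1 + 1·-2.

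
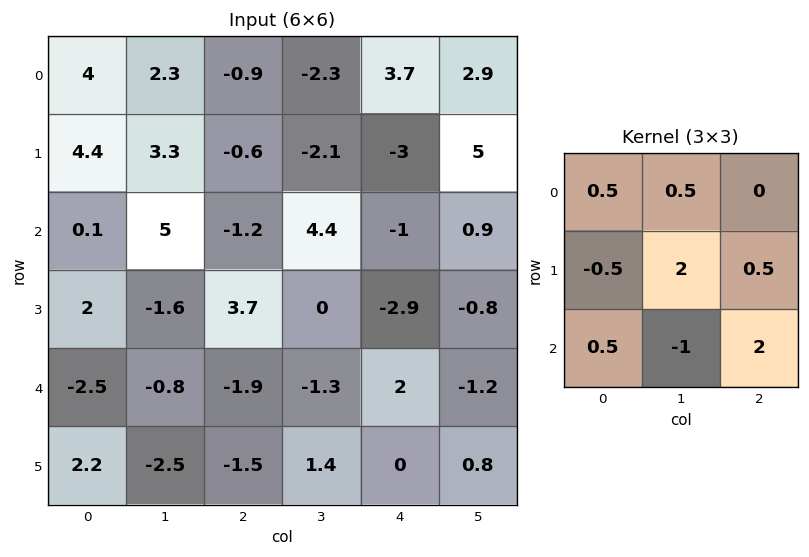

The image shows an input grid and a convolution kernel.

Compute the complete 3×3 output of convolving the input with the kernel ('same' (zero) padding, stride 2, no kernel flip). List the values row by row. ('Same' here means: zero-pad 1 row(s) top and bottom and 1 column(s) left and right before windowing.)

Output[0,0]: The receptive field on the zero-padded input at this output position is [0 0 0 / 0 4 2.3 / 0 4.4 3.3]. Elementwise product with the kernel and sum: 0·0.5 + 0·0.5 + 0·-0.5 + 4·2 + 2.3·0.5 + 0·0.5 + 4.4·-1 + 3.3·2.

11.35 -6.05 21.95
-0.3 -5.85 -5
-11.6 0.05 4.9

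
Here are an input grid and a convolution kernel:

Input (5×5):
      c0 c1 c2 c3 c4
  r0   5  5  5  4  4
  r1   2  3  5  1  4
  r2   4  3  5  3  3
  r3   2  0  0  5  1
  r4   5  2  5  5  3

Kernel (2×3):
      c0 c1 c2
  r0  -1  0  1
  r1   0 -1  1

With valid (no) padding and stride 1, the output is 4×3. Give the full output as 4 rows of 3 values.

2 -5 2
5 -4 -1
1 5 -6
1 5 -1

Output[0,0]: The receptive field on the input at this output position is [5 5 5 / 2 3 5]. Elementwise product with the kernel and sum: 5·-1 + 5·1 + 3·-1 + 5·1.
Output[0,1]: The receptive field on the input at this output position is [5 5 4 / 3 5 1]. Elementwise product with the kernel and sum: 5·-1 + 4·1 + 5·-1 + 1·1.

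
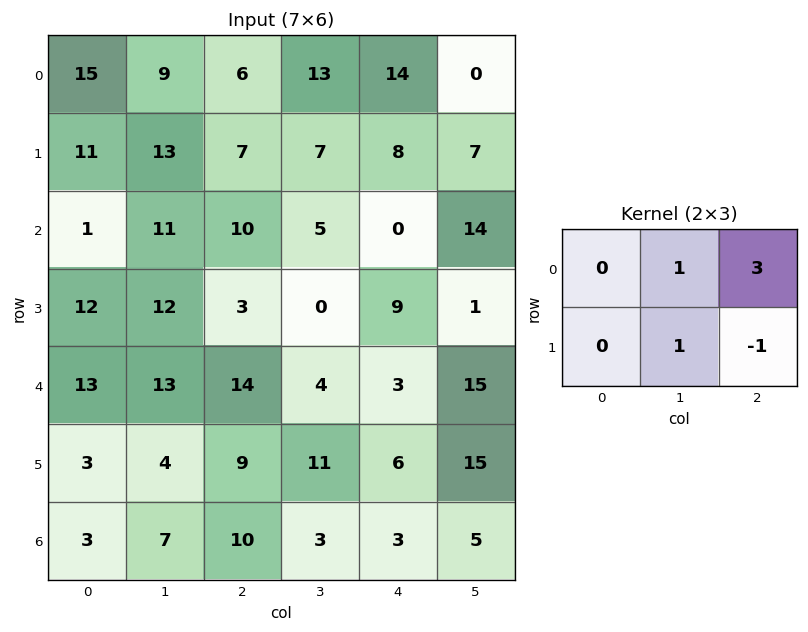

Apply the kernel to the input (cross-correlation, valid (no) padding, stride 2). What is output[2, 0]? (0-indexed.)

50

The receptive field on the input at this output position is [13 13 14 / 3 4 9]. Elementwise product with the kernel and sum: 13·1 + 14·3 + 4·1 + 9·-1.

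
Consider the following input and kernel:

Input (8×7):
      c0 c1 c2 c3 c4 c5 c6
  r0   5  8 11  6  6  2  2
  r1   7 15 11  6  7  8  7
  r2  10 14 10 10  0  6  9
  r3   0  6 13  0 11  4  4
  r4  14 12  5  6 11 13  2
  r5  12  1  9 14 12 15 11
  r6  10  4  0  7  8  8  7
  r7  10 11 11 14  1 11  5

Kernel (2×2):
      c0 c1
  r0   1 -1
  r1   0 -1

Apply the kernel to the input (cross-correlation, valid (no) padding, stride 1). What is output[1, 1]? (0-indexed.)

-6

The receptive field on the input at this output position is [15 11 / 14 10]. Elementwise product with the kernel and sum: 15·1 + 11·-1 + 10·-1.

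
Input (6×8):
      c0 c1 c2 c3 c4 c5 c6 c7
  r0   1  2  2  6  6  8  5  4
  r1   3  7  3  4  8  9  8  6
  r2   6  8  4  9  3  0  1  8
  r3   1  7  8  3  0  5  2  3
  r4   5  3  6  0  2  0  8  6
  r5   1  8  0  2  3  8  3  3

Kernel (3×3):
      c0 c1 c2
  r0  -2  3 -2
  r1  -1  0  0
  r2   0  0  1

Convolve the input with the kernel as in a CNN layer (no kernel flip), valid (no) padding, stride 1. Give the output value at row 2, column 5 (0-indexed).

-12

The receptive field on the input at this output position is [0 1 8 / 5 2 3 / 0 8 6]. Elementwise product with the kernel and sum: 0·-2 + 1·3 + 8·-2 + 5·-1 + 6·1.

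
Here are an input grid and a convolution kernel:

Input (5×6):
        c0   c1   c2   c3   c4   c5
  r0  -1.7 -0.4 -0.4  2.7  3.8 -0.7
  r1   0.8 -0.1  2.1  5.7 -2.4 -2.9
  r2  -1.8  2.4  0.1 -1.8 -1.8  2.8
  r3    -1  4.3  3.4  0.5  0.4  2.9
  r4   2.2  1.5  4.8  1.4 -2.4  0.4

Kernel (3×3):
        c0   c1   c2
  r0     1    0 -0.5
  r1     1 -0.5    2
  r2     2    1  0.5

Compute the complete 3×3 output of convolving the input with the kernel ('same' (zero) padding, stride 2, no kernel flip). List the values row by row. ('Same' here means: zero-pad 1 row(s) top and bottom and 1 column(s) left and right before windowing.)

Output[0,0]: The receptive field on the zero-padded input at this output position is [0 0 0 / 0 -1.7 -0.4 / 0 0.8 -0.1]. Elementwise product with the kernel and sum: 0·1 + 0·-0.5 + 0·1 + -1.7·-0.5 + -0.4·2 + 0·2 + 0.8·1 + -0.1·0.5.
Output[0,1]: The receptive field on the zero-padded input at this output position is [0 0 0 / -0.4 -0.4 2.7 / -0.1 2.1 5.7]. Elementwise product with the kernel and sum: 0·1 + 0·-0.5 + -0.4·1 + -0.4·-0.5 + 2.7·2 + -0.1·2 + 2.1·1 + 5.7·0.5.

0.8 9.95 6.95
6.9 8.05 14.7
-0.25 5.95 2.45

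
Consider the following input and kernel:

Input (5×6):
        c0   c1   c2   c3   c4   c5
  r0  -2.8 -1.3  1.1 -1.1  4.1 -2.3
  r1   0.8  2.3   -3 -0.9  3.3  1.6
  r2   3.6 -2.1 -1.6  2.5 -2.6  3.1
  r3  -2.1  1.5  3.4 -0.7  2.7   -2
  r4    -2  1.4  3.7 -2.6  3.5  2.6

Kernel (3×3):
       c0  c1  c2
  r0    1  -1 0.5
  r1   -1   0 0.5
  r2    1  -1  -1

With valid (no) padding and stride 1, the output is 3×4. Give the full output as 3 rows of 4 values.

Output[0,0]: The receptive field on the input at this output position is [-2.8 -1.3 1.1 / 0.8 2.3 -3 / 3.6 -2.1 -1.6]. Elementwise product with the kernel and sum: -2.8·1 + -1.3·-1 + 1.1·0.5 + 0.8·-1 + -3·0.5 + 3.6·1 + -2.1·-1 + -1.6·-1.

4.05 -8.7 7.4 -2.65
-14.4 7 1.25 -5.75
1.6 -0.8 -4.65 -2.35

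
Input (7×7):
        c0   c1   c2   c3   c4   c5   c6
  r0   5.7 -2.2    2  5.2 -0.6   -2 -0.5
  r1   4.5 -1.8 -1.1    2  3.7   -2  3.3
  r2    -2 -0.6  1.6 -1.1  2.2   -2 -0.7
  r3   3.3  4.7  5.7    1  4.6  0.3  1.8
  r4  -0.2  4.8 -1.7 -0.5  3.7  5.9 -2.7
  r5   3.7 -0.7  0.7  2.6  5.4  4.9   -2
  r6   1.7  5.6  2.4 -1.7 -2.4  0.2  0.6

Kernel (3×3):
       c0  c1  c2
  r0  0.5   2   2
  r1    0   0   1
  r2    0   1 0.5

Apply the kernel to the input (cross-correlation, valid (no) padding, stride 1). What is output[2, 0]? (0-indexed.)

10.65

The receptive field on the input at this output position is [-2 -0.6 1.6 / 3.3 4.7 5.7 / -0.2 4.8 -1.7]. Elementwise product with the kernel and sum: -2·0.5 + -0.6·2 + 1.6·2 + 5.7·1 + 4.8·1 + -1.7·0.5.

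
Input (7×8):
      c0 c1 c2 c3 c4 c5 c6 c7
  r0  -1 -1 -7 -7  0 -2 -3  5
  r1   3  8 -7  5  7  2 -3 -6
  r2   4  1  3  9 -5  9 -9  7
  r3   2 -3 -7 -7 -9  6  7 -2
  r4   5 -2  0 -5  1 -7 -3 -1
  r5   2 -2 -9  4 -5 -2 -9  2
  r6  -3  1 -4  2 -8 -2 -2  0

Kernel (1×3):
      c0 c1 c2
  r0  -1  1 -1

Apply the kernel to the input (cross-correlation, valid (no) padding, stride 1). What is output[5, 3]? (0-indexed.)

The receptive field on the input at this output position is [4 -5 -2]. Elementwise product with the kernel and sum: 4·-1 + -5·1 + -2·-1.

-7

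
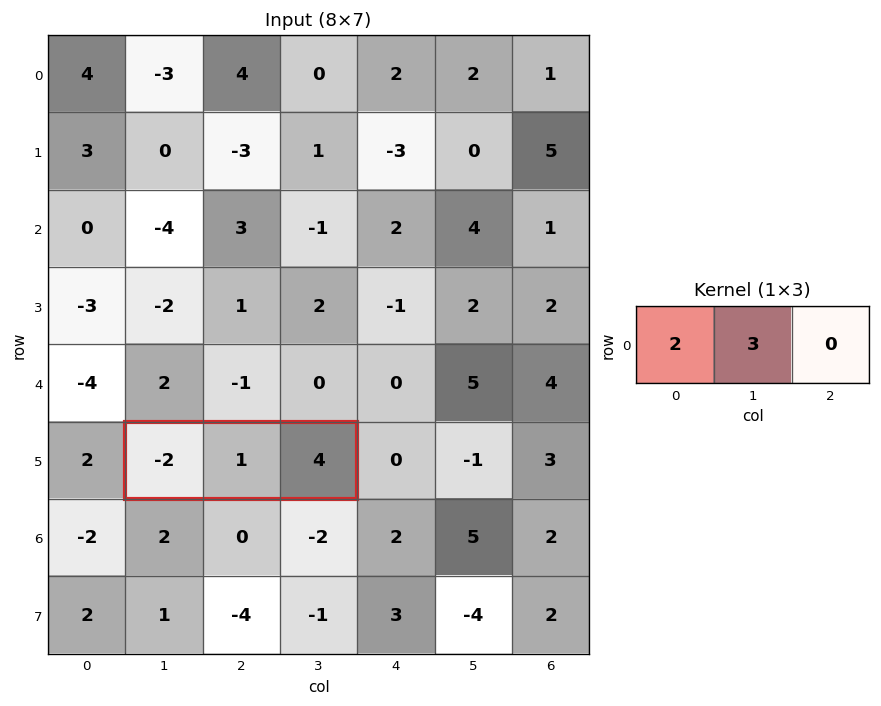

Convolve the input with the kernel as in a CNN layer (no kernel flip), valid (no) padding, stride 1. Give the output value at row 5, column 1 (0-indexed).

-1

The receptive field on the input at this output position is [-2 1 4]. Elementwise product with the kernel and sum: -2·2 + 1·3.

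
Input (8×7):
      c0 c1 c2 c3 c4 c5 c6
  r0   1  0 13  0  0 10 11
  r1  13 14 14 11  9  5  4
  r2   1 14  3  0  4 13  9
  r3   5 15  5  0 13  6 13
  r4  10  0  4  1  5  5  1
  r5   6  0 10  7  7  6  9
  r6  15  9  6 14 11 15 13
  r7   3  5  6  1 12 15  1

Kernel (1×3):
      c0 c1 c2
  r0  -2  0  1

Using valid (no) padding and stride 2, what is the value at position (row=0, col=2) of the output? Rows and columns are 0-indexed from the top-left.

The receptive field on the input at this output position is [0 10 11]. Elementwise product with the kernel and sum: 0·-2 + 11·1.

11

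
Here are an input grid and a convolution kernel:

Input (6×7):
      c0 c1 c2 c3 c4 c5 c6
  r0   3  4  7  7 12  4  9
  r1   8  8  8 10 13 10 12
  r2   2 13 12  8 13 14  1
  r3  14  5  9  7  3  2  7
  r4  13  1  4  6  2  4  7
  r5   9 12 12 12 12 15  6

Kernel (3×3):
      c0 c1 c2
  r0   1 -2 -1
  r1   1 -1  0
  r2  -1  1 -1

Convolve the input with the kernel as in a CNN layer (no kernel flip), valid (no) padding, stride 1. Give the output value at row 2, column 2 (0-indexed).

The receptive field on the input at this output position is [12 8 13 / 9 7 3 / 4 6 2]. Elementwise product with the kernel and sum: 12·1 + 8·-2 + 13·-1 + 9·1 + 7·-1 + 4·-1 + 6·1 + 2·-1.

-15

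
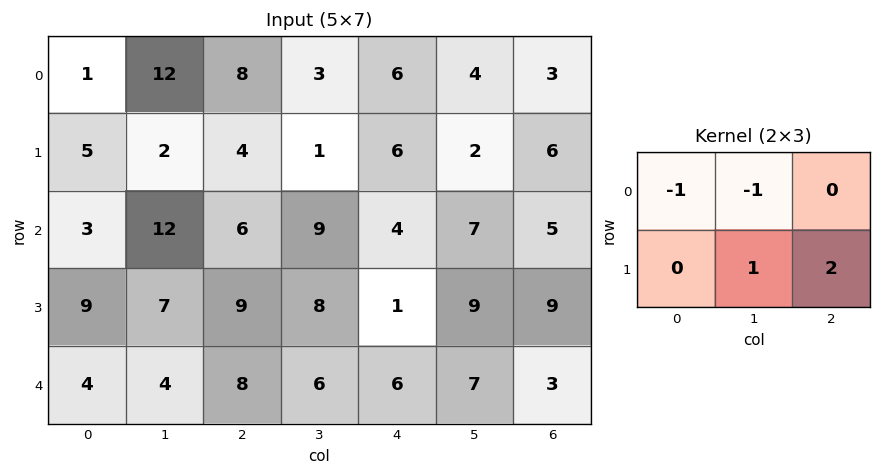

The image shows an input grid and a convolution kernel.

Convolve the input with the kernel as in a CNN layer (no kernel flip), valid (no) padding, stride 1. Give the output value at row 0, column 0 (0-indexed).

The receptive field on the input at this output position is [1 12 8 / 5 2 4]. Elementwise product with the kernel and sum: 1·-1 + 12·-1 + 2·1 + 4·2.

-3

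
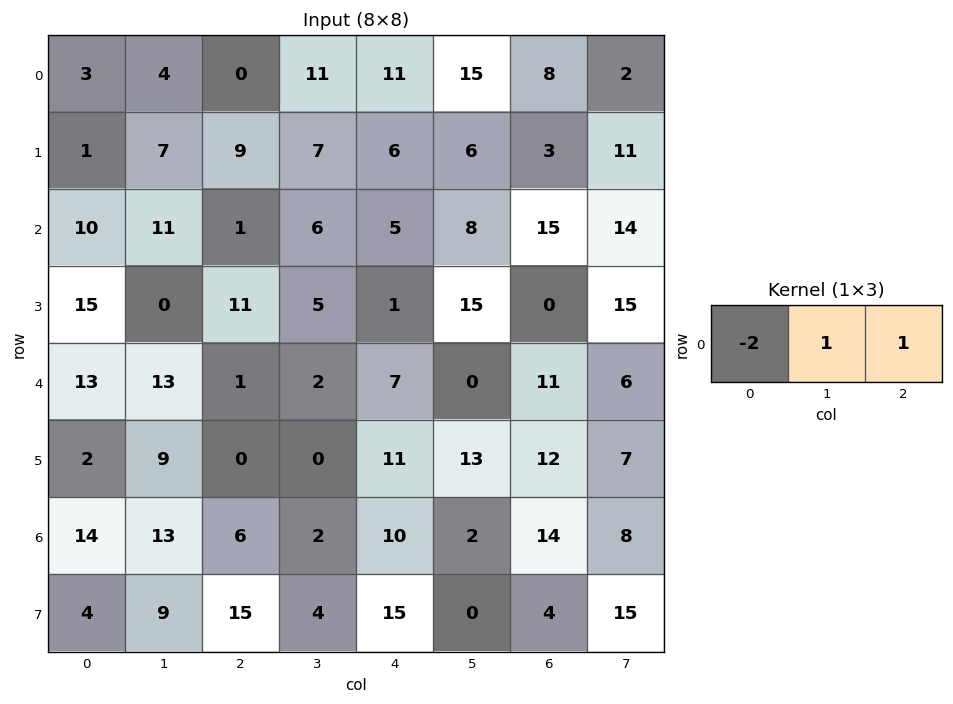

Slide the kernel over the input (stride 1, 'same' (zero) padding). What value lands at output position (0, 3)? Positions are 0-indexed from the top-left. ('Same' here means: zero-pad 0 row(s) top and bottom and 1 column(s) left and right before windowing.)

The receptive field on the zero-padded input at this output position is [0 11 11]. Elementwise product with the kernel and sum: 0·-2 + 11·1 + 11·1.

22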